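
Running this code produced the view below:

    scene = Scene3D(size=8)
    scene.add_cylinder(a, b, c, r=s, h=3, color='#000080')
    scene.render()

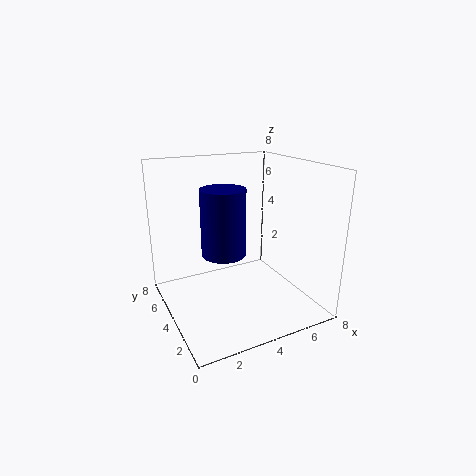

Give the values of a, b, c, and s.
a = 2
b = 1.5
c = 4.5
s = 1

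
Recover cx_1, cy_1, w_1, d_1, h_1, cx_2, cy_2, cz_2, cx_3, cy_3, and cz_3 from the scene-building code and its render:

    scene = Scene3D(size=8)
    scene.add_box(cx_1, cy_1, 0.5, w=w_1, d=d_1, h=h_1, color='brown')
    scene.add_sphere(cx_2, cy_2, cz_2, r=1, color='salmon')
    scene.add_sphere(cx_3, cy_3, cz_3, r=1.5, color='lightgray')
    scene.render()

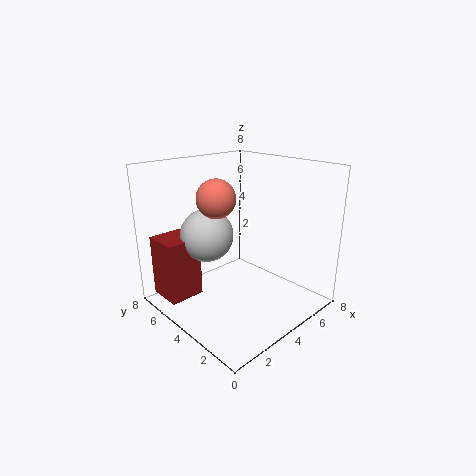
cx_1 = 0.5
cy_1 = 5.5
w_1 = 2
d_1 = 2
h_1 = 3.5
cx_2 = 2.5
cy_2 = 4
cz_2 = 6.5
cx_3 = 3
cy_3 = 5.5
cz_3 = 4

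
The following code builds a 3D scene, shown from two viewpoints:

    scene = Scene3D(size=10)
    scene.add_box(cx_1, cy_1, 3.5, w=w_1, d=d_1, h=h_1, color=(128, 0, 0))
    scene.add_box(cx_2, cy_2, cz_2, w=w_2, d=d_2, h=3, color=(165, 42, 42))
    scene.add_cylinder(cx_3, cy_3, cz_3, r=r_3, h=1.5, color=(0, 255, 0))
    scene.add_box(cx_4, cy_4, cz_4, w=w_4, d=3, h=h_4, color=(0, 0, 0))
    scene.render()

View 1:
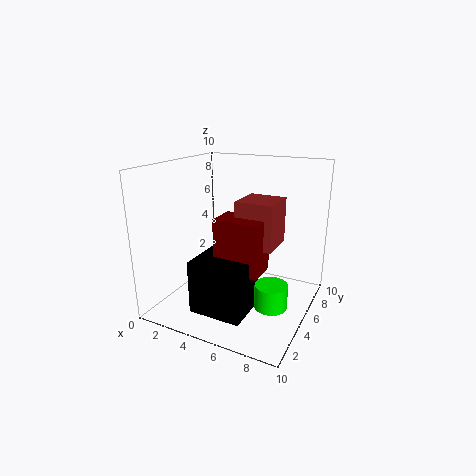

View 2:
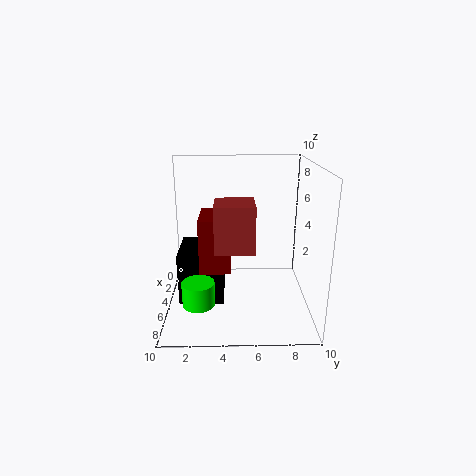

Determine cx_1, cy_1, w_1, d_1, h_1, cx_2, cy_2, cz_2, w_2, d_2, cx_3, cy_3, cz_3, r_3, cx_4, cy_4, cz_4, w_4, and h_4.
cx_1 = 4.5, cy_1 = 2.5, w_1 = 3, d_1 = 2, h_1 = 3.5, cx_2 = 5.5, cy_2 = 3.5, cz_2 = 5, w_2 = 2.5, d_2 = 2.5, cx_3 = 8.5, cy_3 = 2.5, cz_3 = 2, r_3 = 1, cx_4 = 3.5, cy_4 = 1, cz_4 = 1, w_4 = 3.5, h_4 = 3.5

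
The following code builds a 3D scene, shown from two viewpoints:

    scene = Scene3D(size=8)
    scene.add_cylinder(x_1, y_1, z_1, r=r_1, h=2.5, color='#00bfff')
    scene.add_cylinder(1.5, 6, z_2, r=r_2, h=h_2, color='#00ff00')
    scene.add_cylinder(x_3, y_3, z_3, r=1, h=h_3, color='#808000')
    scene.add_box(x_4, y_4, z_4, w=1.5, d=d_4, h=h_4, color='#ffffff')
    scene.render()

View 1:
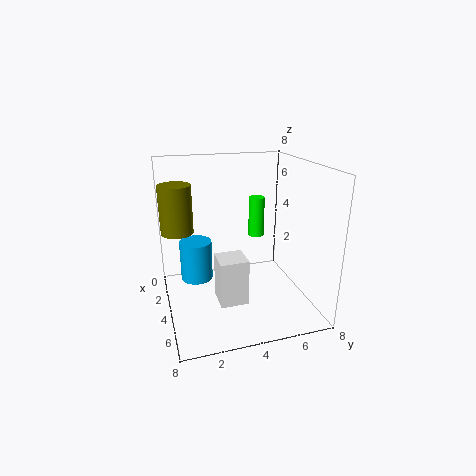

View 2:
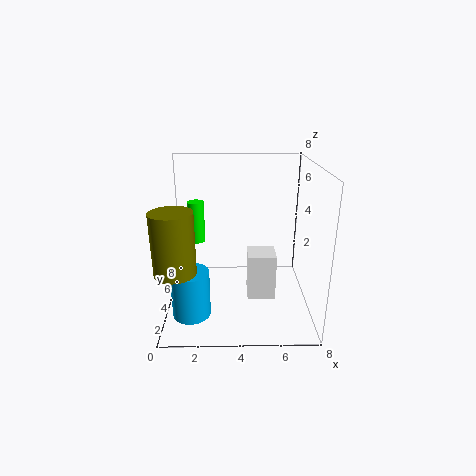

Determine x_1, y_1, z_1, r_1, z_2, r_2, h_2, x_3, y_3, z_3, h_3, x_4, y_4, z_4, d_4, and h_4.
x_1 = 1.5, y_1 = 2, z_1 = 0.5, r_1 = 1, z_2 = 3, r_2 = 0.5, h_2 = 2.5, x_3 = 1, y_3 = 1, z_3 = 3.5, h_3 = 3, x_4 = 4.5, y_4 = 2.5, z_4 = 1, d_4 = 1.5, h_4 = 2.5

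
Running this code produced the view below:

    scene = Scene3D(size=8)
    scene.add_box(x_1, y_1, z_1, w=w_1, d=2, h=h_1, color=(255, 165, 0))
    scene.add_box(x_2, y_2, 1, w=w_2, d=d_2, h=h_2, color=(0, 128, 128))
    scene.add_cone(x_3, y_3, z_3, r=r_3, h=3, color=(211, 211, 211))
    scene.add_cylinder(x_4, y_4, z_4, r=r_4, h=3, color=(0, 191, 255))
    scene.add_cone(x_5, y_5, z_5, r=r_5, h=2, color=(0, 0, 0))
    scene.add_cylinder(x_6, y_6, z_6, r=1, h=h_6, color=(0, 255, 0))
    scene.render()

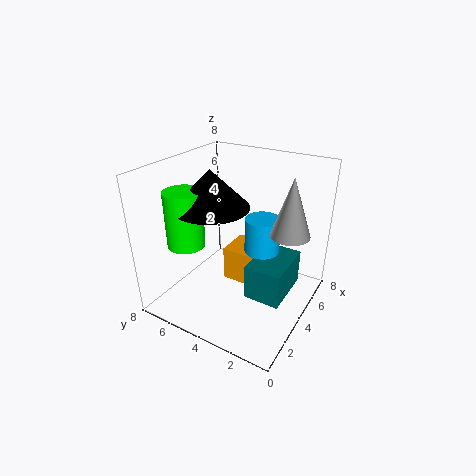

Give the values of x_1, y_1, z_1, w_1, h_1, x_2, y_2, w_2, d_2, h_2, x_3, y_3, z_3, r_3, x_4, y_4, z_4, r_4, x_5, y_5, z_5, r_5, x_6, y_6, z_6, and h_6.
x_1 = 4
y_1 = 3
z_1 = 1
w_1 = 2
h_1 = 2
x_2 = 3
y_2 = 1
w_2 = 3
d_2 = 2
h_2 = 2
x_3 = 4
y_3 = 1
z_3 = 5
r_3 = 1
x_4 = 5
y_4 = 3
z_4 = 2
r_4 = 1
x_5 = 3
y_5 = 5
z_5 = 6
r_5 = 2
x_6 = 2
y_6 = 6
z_6 = 4
h_6 = 3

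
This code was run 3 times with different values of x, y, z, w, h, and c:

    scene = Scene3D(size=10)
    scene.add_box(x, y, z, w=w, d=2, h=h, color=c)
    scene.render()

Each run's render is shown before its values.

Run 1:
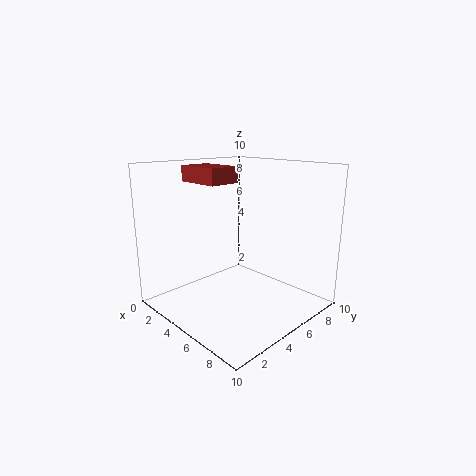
x = 3, y = 2, z = 9, w = 3, h = 1, c = 'brown'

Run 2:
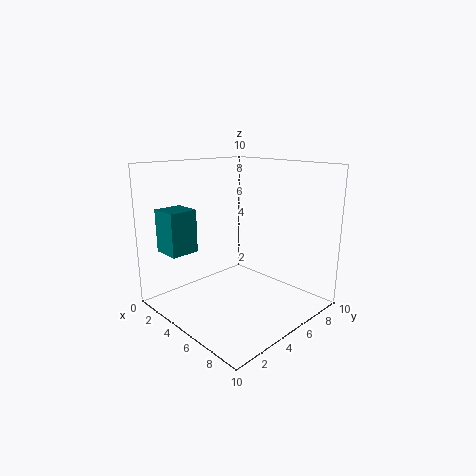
x = 1, y = 1, z = 4, w = 2, h = 3, c = 'teal'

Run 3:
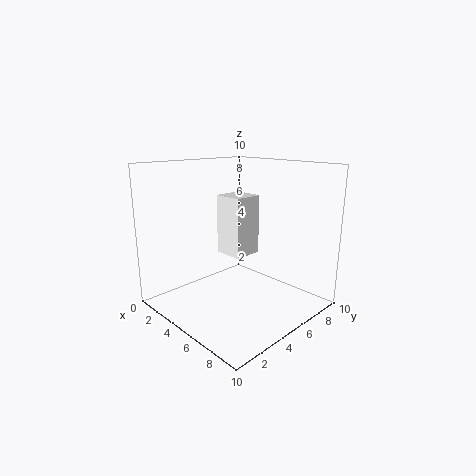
x = 4, y = 4, z = 4, w = 2, h = 4, c = 'white'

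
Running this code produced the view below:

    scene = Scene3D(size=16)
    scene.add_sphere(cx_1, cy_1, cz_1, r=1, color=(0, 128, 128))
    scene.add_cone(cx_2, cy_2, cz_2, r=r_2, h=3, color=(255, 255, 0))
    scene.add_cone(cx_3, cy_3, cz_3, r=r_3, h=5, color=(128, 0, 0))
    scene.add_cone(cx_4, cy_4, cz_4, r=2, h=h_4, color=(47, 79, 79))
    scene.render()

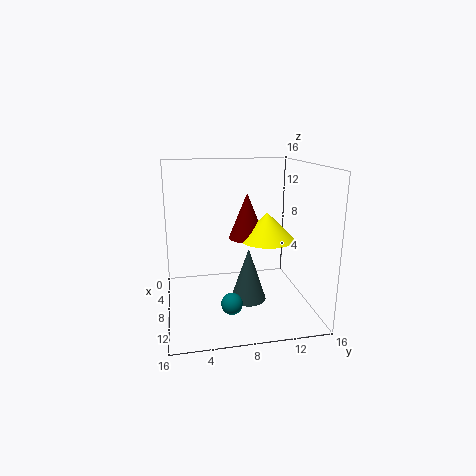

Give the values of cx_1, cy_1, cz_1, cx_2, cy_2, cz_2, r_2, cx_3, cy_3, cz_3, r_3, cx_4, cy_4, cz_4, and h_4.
cx_1 = 15; cy_1 = 6; cz_1 = 4; cx_2 = 9; cy_2 = 11; cz_2 = 8; r_2 = 3; cx_3 = 8; cy_3 = 9; cz_3 = 8; r_3 = 2; cx_4 = 9; cy_4 = 9; cz_4 = 1; h_4 = 6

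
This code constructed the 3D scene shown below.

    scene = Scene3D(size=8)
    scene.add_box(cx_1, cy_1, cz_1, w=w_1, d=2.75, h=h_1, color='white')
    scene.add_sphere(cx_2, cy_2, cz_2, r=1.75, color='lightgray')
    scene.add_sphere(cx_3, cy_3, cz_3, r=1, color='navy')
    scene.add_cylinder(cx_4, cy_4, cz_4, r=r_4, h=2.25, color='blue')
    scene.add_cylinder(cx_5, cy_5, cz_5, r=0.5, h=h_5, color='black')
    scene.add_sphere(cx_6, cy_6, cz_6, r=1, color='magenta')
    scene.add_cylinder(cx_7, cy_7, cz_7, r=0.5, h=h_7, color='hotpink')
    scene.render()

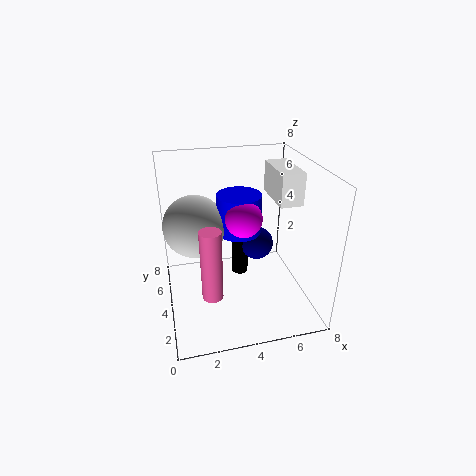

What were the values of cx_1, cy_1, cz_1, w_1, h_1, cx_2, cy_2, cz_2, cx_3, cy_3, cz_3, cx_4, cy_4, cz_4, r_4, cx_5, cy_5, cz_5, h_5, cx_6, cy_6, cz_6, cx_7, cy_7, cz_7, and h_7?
cx_1 = 6, cy_1 = 3, cz_1 = 6, w_1 = 1.25, h_1 = 1.75, cx_2 = 1.75, cy_2 = 5, cz_2 = 4.5, cx_3 = 5.5, cy_3 = 5.25, cz_3 = 2.75, cx_4 = 4.25, cy_4 = 4.75, cz_4 = 4, r_4 = 1.25, cx_5 = 4.5, cy_5 = 5.5, cz_5 = 0.75, h_5 = 3.5, cx_6 = 4.25, cy_6 = 3.75, cz_6 = 5.25, cx_7 = 2, cy_7 = 1, cz_7 = 2.75, h_7 = 3.5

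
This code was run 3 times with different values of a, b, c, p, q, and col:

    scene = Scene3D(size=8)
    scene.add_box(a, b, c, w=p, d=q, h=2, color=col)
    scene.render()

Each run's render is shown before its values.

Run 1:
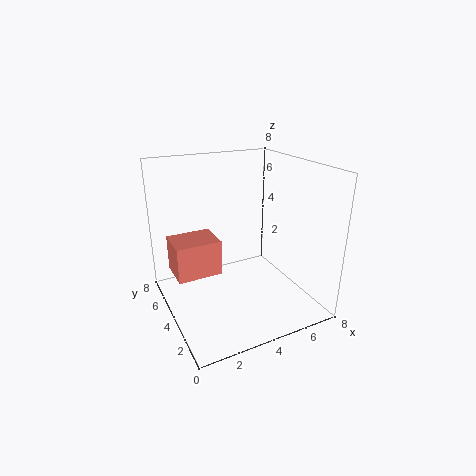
a = 0.5, b = 4, c = 2, p = 2.5, q = 2, col = 'salmon'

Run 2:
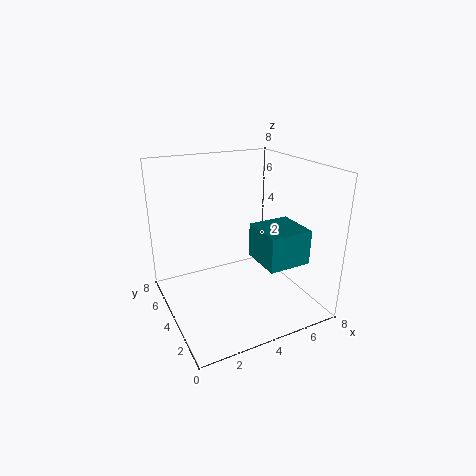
a = 5, b = 2, c = 2.5, p = 2.5, q = 2.5, col = 'teal'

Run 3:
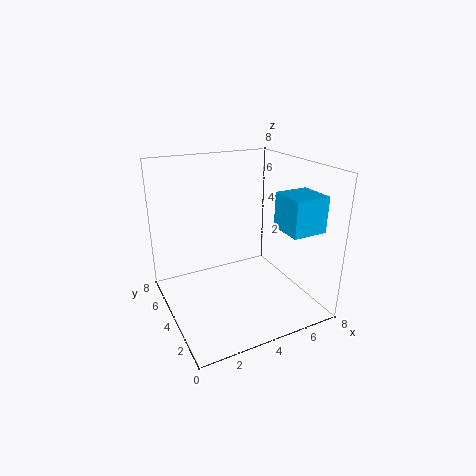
a = 6, b = 1.5, c = 4.5, p = 2, q = 2, col = 'deepskyblue'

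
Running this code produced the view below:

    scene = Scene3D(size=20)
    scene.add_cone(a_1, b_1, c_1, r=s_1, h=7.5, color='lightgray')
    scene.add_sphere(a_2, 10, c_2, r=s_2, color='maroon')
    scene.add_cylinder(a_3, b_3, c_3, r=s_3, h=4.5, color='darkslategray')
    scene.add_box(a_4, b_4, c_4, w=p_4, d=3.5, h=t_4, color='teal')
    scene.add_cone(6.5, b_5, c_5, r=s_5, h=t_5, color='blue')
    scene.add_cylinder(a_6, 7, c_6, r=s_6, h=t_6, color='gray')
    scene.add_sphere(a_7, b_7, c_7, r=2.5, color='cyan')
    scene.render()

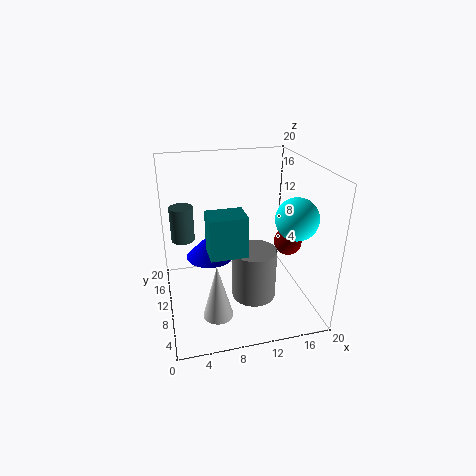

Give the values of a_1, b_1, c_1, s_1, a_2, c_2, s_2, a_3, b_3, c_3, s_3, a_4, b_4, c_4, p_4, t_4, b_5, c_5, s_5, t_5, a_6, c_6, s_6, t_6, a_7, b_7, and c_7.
a_1 = 6
b_1 = 5
c_1 = 1.5
s_1 = 2
a_2 = 17.5
c_2 = 8.5
s_2 = 2
a_3 = 2.5
b_3 = 9.5
c_3 = 11
s_3 = 1.5
a_4 = 5
b_4 = 3
c_4 = 11
p_4 = 4.5
t_4 = 5
b_5 = 13
c_5 = 6
s_5 = 3.5
t_5 = 3.5
a_6 = 11.5
c_6 = 2.5
s_6 = 3
t_6 = 7
a_7 = 15
b_7 = 2.5
c_7 = 15.5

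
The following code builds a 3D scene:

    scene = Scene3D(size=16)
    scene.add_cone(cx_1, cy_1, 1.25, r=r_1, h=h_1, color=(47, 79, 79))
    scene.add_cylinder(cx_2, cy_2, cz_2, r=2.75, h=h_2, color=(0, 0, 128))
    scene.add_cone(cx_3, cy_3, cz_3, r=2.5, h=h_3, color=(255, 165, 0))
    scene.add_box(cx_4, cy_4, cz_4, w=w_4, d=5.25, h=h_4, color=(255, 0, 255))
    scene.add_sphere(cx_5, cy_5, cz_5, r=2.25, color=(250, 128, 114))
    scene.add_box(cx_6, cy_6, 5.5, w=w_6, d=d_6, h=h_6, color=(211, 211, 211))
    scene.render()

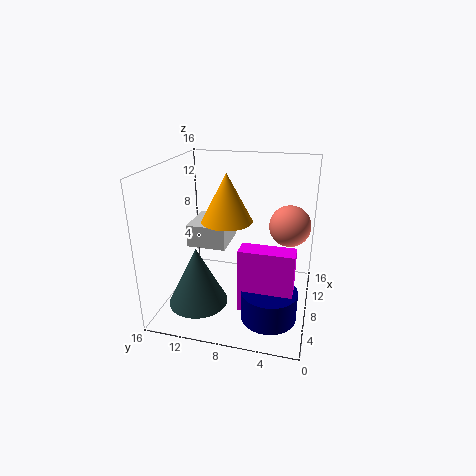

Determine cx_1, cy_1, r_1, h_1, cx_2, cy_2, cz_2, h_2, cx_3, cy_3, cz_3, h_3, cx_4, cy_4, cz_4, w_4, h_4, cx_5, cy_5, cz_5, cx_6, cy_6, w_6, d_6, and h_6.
cx_1 = 4.75
cy_1 = 11.75
r_1 = 3.25
h_1 = 6.5
cx_2 = 2.75
cy_2 = 3.5
cz_2 = 2.25
h_2 = 3
cx_3 = 4.75
cy_3 = 8.25
cz_3 = 11.25
h_3 = 4.75
cx_4 = 2
cy_4 = 1.25
cz_4 = 3
w_4 = 2
h_4 = 6.5
cx_5 = 9.25
cy_5 = 2.5
cz_5 = 9.5
cx_6 = 9.25
cy_6 = 10
w_6 = 5.25
d_6 = 4.75
h_6 = 2.75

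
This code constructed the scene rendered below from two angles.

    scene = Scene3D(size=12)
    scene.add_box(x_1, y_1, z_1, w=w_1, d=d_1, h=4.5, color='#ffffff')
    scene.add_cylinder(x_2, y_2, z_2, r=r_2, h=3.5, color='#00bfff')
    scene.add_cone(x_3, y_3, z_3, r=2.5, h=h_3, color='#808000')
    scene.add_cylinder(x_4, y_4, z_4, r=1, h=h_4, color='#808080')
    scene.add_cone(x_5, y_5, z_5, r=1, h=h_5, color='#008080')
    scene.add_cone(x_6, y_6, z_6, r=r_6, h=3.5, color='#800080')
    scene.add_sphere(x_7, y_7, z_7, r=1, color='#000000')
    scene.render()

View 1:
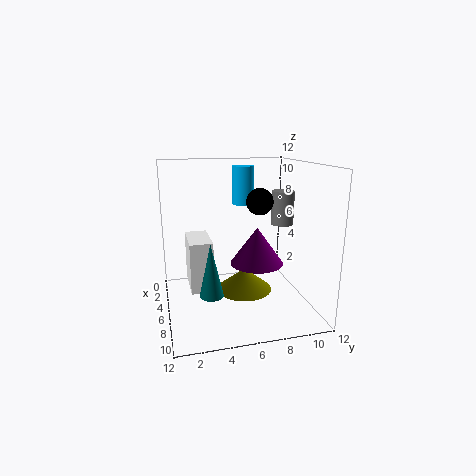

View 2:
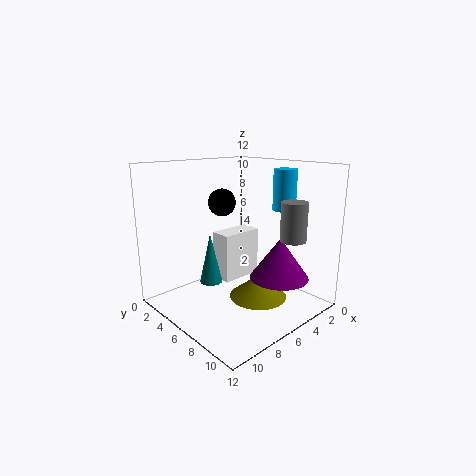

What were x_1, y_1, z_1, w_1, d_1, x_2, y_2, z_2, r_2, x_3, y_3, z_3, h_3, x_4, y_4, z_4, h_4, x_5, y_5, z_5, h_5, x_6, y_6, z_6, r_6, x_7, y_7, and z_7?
x_1 = 1.5
y_1 = 2
z_1 = 1
w_1 = 4
d_1 = 2
x_2 = 2
y_2 = 7.5
z_2 = 8
r_2 = 1
x_3 = 4.5
y_3 = 7
z_3 = 0.5
h_3 = 2
x_4 = 4.5
y_4 = 10.5
z_4 = 6.5
h_4 = 3
x_5 = 7
y_5 = 3.5
z_5 = 1.5
h_5 = 4.5
x_6 = 3.5
y_6 = 8.5
z_6 = 2.5
r_6 = 2.5
x_7 = 8.5
y_7 = 7
z_7 = 9.5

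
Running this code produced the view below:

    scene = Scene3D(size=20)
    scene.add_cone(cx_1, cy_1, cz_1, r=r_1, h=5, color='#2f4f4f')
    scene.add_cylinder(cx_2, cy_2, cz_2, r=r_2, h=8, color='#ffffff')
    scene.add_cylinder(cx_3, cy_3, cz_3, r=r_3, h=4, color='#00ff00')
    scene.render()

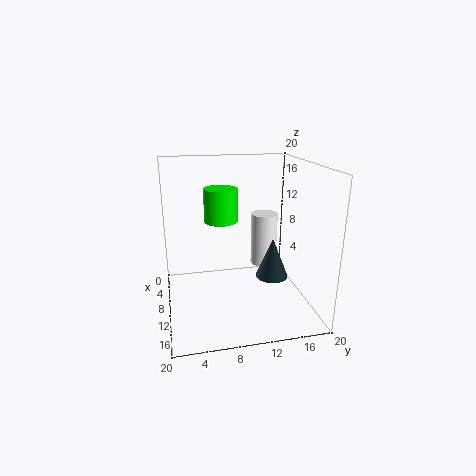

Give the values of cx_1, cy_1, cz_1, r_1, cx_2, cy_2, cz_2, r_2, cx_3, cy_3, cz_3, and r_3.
cx_1 = 16
cy_1 = 13
cz_1 = 7
r_1 = 2
cx_2 = 6
cy_2 = 15
cz_2 = 4
r_2 = 2
cx_3 = 14
cy_3 = 7
cz_3 = 14
r_3 = 2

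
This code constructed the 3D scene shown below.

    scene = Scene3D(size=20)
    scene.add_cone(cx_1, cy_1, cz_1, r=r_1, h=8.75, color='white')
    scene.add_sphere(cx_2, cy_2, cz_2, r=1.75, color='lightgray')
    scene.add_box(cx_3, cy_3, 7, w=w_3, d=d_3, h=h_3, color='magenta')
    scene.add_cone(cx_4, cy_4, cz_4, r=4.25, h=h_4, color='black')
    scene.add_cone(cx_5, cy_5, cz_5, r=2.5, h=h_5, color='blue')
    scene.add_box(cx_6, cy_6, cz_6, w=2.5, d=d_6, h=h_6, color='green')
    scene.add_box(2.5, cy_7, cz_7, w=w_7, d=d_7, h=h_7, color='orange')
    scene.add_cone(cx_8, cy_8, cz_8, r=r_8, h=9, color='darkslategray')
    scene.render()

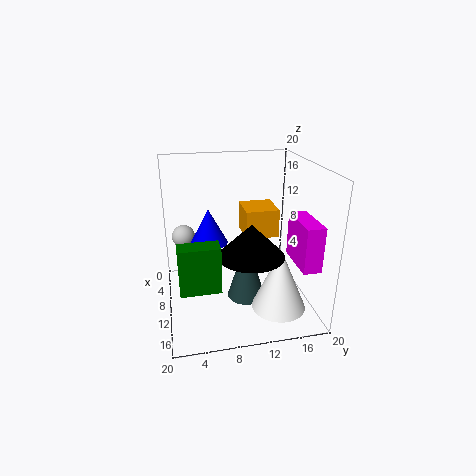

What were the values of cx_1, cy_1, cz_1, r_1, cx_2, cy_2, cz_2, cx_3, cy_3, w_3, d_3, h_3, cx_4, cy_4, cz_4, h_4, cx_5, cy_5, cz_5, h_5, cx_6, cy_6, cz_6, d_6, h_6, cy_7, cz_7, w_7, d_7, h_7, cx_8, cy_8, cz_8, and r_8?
cx_1 = 14; cy_1 = 15; cz_1 = 0.75; r_1 = 3.75; cx_2 = 4; cy_2 = 2.75; cz_2 = 8.25; cx_3 = 10; cy_3 = 17.25; w_3 = 6.5; d_3 = 2.5; h_3 = 6.25; cx_4 = 14.5; cy_4 = 10.75; cz_4 = 9.5; h_4 = 4.25; cx_5 = 10; cy_5 = 6; cz_5 = 9.75; h_5 = 4.75; cx_6 = 13.25; cy_6 = 1.5; cz_6 = 5.25; d_6 = 5.25; h_6 = 6.25; cy_7 = 11.75; cz_7 = 8.5; w_7 = 5.25; d_7 = 5; h_7 = 4.25; cx_8 = 10; cy_8 = 11.25; cz_8 = 0.5; r_8 = 2.75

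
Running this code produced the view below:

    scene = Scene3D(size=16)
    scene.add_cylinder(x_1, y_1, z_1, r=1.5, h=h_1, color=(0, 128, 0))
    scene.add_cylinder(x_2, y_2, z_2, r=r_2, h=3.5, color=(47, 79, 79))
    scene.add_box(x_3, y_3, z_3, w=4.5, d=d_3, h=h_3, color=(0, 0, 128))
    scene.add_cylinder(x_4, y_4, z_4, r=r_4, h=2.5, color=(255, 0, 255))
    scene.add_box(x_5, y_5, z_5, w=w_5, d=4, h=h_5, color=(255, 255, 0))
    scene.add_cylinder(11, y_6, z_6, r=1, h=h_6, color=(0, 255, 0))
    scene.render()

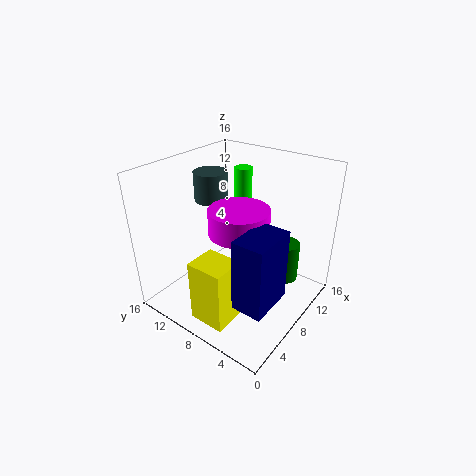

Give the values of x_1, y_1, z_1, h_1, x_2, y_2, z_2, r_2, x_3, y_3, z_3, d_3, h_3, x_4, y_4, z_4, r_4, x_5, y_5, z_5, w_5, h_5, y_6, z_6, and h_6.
x_1 = 11; y_1 = 3.5; z_1 = 3; h_1 = 4.5; x_2 = 10; y_2 = 13.5; z_2 = 10.5; r_2 = 2; x_3 = 1; y_3 = 0.5; z_3 = 5.5; d_3 = 3; h_3 = 7; x_4 = 5.5; y_4 = 6; z_4 = 10.5; r_4 = 3; x_5 = 1.5; y_5 = 5.5; z_5 = 0.5; w_5 = 3.5; h_5 = 7; y_6 = 9.5; z_6 = 7.5; h_6 = 7.5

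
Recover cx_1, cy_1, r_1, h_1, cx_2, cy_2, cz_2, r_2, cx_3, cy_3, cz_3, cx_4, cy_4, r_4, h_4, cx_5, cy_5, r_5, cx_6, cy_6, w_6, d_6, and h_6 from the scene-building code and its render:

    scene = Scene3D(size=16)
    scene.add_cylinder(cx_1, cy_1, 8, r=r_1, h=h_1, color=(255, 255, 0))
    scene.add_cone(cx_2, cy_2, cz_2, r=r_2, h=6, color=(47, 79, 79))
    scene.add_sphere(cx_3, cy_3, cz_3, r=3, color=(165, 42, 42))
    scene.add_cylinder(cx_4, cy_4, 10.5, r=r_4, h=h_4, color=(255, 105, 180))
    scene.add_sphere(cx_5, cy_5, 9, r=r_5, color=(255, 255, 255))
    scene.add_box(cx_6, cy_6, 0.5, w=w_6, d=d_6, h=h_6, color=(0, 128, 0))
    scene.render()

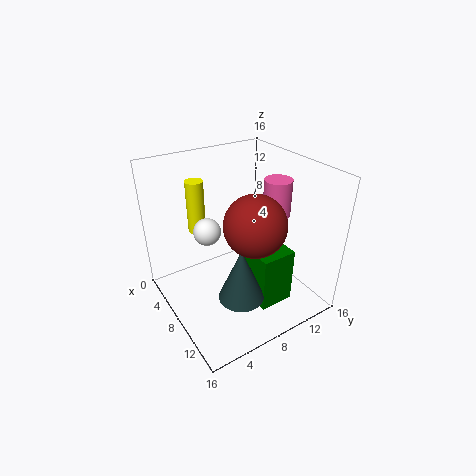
cx_1 = 4, cy_1 = 5, r_1 = 1, h_1 = 6, cx_2 = 11, cy_2 = 6.5, cz_2 = 2.5, r_2 = 2.5, cx_3 = 12.5, cy_3 = 7, cz_3 = 12, cx_4 = 9.5, cy_4 = 12, r_4 = 1.5, h_4 = 4, cx_5 = 6.5, cy_5 = 5, r_5 = 1.5, cx_6 = 8.5, cy_6 = 8.5, w_6 = 4, d_6 = 4, h_6 = 6.5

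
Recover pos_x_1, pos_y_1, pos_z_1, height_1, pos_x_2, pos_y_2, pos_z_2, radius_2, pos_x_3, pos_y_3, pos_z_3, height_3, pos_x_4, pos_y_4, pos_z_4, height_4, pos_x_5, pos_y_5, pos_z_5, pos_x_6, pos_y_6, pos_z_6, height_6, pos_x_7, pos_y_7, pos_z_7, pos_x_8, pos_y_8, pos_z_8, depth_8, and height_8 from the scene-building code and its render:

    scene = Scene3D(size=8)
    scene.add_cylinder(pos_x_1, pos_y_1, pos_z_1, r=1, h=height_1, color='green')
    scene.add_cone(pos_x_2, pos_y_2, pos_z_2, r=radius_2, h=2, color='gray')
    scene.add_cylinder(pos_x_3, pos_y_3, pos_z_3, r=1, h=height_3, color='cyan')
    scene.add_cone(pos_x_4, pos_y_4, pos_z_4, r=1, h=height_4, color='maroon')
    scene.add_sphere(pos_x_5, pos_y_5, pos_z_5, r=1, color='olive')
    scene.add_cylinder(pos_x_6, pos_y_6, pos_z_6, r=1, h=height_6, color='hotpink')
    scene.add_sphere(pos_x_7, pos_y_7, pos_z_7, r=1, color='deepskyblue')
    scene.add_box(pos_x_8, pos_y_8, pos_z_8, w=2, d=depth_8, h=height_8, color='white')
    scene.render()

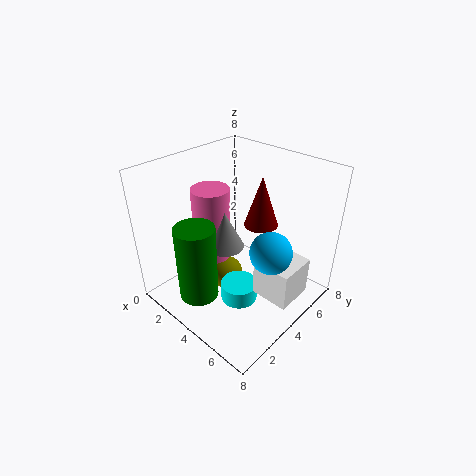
pos_x_1 = 4; pos_y_1 = 1; pos_z_1 = 2; height_1 = 4; pos_x_2 = 4; pos_y_2 = 3; pos_z_2 = 4; radius_2 = 1; pos_x_3 = 5; pos_y_3 = 3; pos_z_3 = 1; height_3 = 1; pos_x_4 = 4; pos_y_4 = 6; pos_z_4 = 4; height_4 = 3; pos_x_5 = 3; pos_y_5 = 4; pos_z_5 = 1; pos_x_6 = 3; pos_y_6 = 3; pos_z_6 = 3; height_6 = 4; pos_x_7 = 7; pos_y_7 = 3; pos_z_7 = 5; pos_x_8 = 6; pos_y_8 = 3; pos_z_8 = 2; depth_8 = 2; height_8 = 2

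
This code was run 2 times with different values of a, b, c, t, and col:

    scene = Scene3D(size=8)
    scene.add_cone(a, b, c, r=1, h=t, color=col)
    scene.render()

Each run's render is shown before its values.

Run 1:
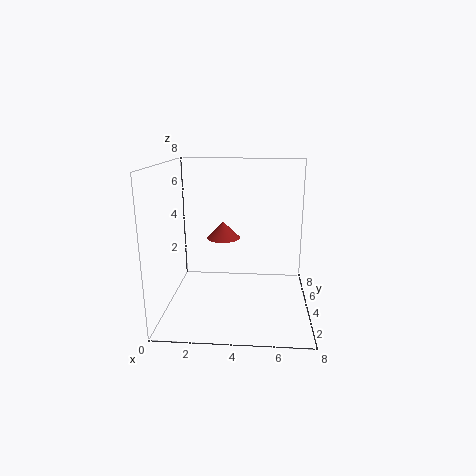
a = 3; b = 5.5; c = 3.5; t = 1; col = 'brown'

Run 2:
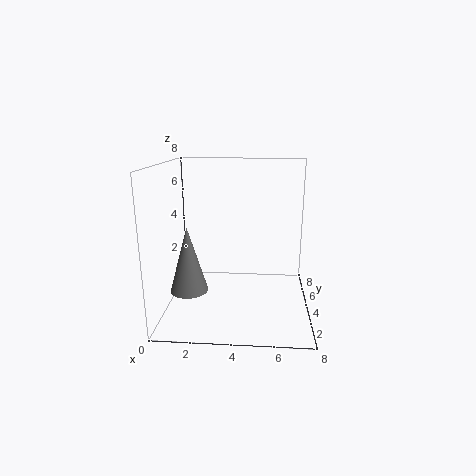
a = 1.5; b = 2.5; c = 1.5; t = 3.5; col = 'gray'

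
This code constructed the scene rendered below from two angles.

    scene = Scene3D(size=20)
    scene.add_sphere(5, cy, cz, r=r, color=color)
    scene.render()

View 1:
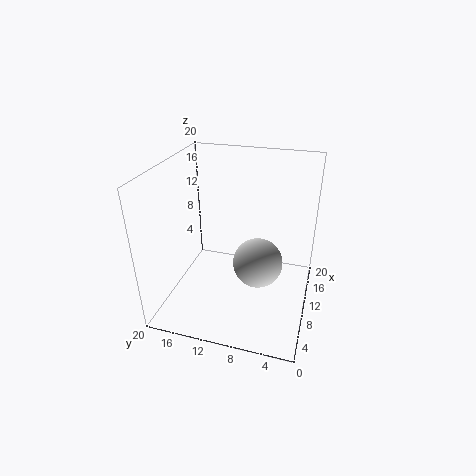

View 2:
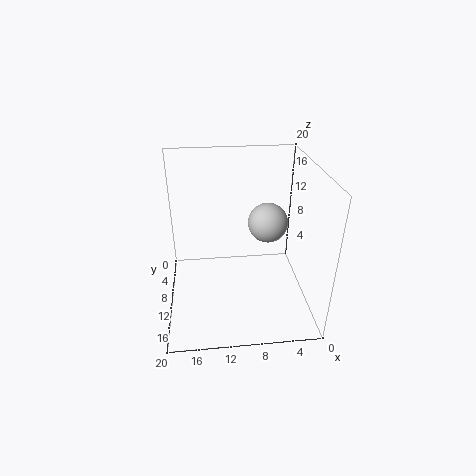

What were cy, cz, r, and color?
cy = 6
cz = 10
r = 3
color = 'lightgray'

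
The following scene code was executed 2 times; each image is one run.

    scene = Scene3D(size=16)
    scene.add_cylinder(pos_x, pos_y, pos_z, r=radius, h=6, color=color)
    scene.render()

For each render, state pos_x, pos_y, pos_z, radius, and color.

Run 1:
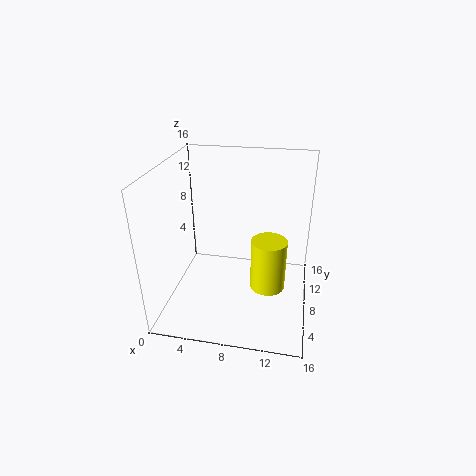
pos_x = 11.5
pos_y = 8
pos_z = 2
radius = 2
color = 'yellow'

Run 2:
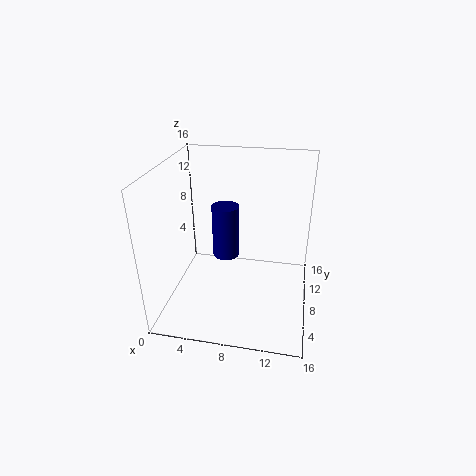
pos_x = 6.5
pos_y = 8.5
pos_z = 5.5
radius = 1.5
color = 'navy'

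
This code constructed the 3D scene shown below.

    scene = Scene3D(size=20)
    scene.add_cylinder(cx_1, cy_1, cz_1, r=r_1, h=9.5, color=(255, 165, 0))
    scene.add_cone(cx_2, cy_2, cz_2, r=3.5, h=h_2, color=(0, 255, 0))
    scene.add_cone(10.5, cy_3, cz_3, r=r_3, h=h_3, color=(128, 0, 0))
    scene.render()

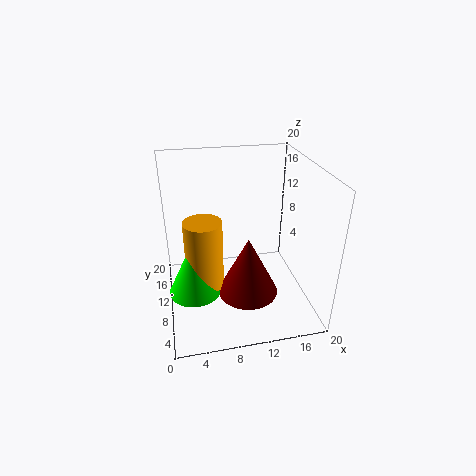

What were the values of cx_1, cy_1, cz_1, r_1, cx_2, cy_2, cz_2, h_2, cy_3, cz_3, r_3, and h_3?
cx_1 = 5; cy_1 = 8; cz_1 = 4.5; r_1 = 2.5; cx_2 = 3.5; cy_2 = 7.5; cz_2 = 4; h_2 = 7.5; cy_3 = 6; cz_3 = 4; r_3 = 4; h_3 = 8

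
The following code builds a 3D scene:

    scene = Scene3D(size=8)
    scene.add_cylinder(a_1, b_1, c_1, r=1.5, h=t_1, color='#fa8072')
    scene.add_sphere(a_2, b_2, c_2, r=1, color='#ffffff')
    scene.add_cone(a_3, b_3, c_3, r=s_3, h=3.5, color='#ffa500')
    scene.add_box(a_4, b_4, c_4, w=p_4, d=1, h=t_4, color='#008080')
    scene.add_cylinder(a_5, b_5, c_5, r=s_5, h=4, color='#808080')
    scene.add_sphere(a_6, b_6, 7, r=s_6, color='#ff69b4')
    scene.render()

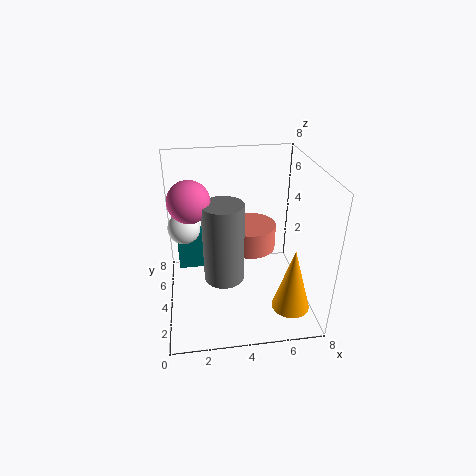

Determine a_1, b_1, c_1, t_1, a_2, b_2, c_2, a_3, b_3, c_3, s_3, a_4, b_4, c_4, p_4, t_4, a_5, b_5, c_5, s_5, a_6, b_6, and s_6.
a_1 = 5
b_1 = 5.5
c_1 = 2.5
t_1 = 1.5
a_2 = 1
b_2 = 6.5
c_2 = 3.5
a_3 = 6.5
b_3 = 1.5
c_3 = 1
s_3 = 1
a_4 = 0.5
b_4 = 6.5
c_4 = 0.5
p_4 = 2
t_4 = 2.5
a_5 = 3
b_5 = 2
c_5 = 3
s_5 = 1
a_6 = 1.5
b_6 = 2.5
s_6 = 1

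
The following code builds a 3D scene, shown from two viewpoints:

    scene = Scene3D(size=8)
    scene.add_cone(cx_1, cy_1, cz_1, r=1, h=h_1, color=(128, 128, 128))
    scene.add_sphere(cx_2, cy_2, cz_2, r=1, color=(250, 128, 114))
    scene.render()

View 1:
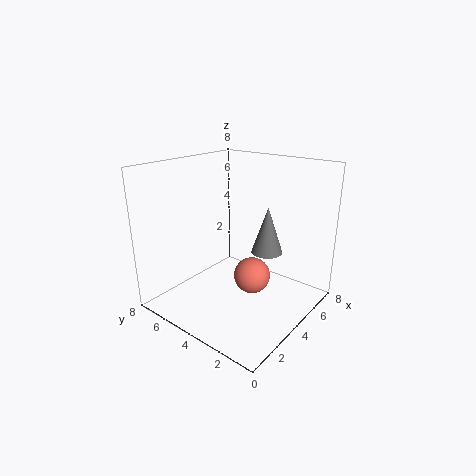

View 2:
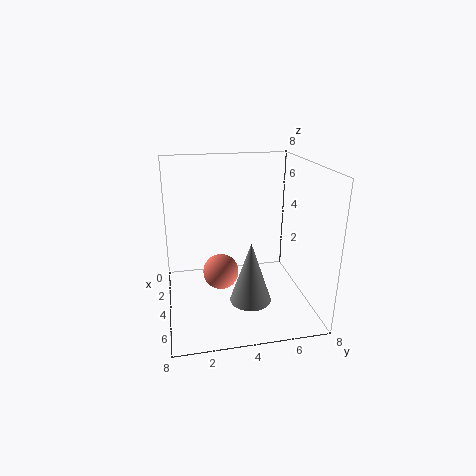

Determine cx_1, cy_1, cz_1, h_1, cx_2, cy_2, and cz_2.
cx_1 = 7, cy_1 = 4, cz_1 = 2, h_1 = 3, cx_2 = 4, cy_2 = 3, cz_2 = 2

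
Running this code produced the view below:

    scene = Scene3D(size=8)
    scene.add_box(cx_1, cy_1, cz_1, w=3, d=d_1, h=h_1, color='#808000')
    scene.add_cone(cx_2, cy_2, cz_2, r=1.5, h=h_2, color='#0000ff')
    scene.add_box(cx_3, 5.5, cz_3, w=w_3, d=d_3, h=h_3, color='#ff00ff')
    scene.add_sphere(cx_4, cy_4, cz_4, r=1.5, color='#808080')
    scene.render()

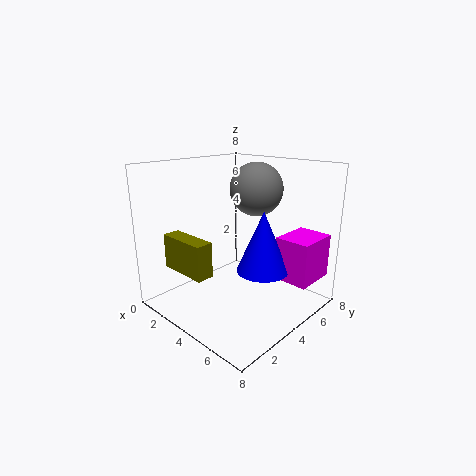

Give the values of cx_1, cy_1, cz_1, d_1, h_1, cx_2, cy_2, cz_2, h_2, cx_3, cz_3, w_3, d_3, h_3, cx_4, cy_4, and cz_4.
cx_1 = 0.5, cy_1 = 1.5, cz_1 = 2, d_1 = 1, h_1 = 2, cx_2 = 5, cy_2 = 5, cz_2 = 2, h_2 = 3.5, cx_3 = 5.5, cz_3 = 1.5, w_3 = 2, d_3 = 2.5, h_3 = 2.5, cx_4 = 4, cy_4 = 5.5, cz_4 = 6.5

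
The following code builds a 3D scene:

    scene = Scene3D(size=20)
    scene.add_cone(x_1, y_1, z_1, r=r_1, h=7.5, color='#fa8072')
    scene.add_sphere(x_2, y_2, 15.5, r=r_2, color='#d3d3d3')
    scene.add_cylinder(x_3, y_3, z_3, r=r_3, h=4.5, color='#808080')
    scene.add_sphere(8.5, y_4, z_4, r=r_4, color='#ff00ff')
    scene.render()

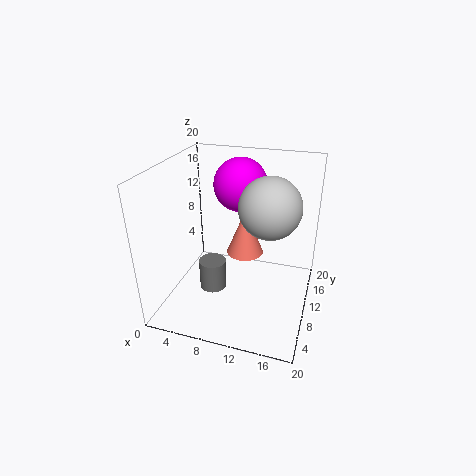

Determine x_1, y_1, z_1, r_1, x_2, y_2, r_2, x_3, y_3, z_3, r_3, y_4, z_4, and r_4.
x_1 = 9
y_1 = 17
z_1 = 3.5
r_1 = 3
x_2 = 14.5
y_2 = 9
r_2 = 4
x_3 = 6
y_3 = 10
z_3 = 1
r_3 = 2
y_4 = 16
z_4 = 15.5
r_4 = 4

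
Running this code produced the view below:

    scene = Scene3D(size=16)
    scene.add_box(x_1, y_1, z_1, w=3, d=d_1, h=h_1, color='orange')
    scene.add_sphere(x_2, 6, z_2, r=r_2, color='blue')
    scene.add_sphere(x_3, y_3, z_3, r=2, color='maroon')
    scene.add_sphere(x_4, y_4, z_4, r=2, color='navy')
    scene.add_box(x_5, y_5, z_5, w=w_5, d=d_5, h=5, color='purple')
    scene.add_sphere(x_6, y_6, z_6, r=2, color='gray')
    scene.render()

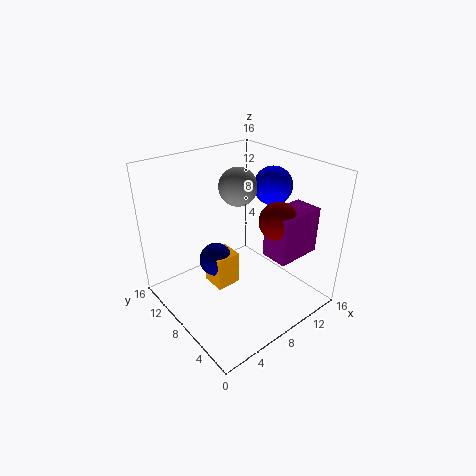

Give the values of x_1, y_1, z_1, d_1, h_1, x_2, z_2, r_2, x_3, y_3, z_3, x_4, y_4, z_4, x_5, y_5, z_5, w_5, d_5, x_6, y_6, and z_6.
x_1 = 6
y_1 = 9
z_1 = 1
d_1 = 3
h_1 = 4
x_2 = 11
z_2 = 14
r_2 = 2
x_3 = 10
y_3 = 4
z_3 = 11
x_4 = 7
y_4 = 11
z_4 = 4
x_5 = 9
y_5 = 2
z_5 = 7
w_5 = 5
d_5 = 3
x_6 = 8
y_6 = 8
z_6 = 14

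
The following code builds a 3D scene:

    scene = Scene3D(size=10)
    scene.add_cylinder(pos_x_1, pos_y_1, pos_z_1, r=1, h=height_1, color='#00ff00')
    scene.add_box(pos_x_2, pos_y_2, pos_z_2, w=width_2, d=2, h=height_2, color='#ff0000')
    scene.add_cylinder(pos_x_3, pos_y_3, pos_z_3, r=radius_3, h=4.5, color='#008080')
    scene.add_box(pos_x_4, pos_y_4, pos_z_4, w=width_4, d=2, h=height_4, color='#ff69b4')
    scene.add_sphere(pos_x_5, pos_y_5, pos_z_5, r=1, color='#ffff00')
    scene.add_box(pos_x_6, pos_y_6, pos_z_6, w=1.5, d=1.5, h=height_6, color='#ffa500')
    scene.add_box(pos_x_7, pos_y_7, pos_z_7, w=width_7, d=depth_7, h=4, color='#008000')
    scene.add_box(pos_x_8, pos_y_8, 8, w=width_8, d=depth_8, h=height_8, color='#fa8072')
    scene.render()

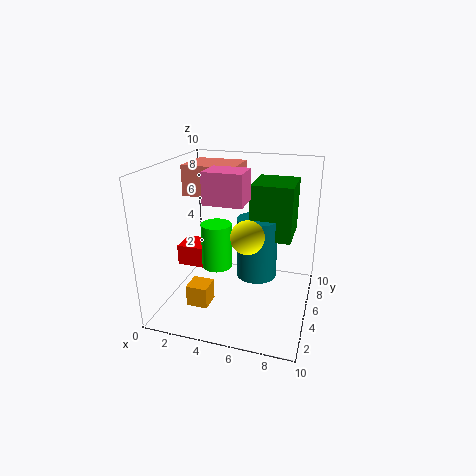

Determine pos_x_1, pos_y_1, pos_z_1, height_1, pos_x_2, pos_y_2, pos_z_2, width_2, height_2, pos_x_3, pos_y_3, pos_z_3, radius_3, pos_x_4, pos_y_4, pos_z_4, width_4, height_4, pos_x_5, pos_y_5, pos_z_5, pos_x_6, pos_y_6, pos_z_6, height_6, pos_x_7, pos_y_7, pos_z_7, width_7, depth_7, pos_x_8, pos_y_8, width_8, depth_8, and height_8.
pos_x_1 = 4
pos_y_1 = 3.5
pos_z_1 = 3.5
height_1 = 3
pos_x_2 = 0.5
pos_y_2 = 4.5
pos_z_2 = 2.5
width_2 = 3
height_2 = 1.5
pos_x_3 = 6
pos_y_3 = 6.5
pos_z_3 = 1.5
radius_3 = 1.5
pos_x_4 = 3.5
pos_y_4 = 2.5
pos_z_4 = 8
width_4 = 2.5
height_4 = 2
pos_x_5 = 6.5
pos_y_5 = 2
pos_z_5 = 6.5
pos_x_6 = 2
pos_y_6 = 2.5
pos_z_6 = 0.5
height_6 = 1.5
pos_x_7 = 5.5
pos_y_7 = 6
pos_z_7 = 4.5
width_7 = 3
depth_7 = 3.5
pos_x_8 = 1.5
pos_y_8 = 4
width_8 = 3.5
depth_8 = 3
height_8 = 2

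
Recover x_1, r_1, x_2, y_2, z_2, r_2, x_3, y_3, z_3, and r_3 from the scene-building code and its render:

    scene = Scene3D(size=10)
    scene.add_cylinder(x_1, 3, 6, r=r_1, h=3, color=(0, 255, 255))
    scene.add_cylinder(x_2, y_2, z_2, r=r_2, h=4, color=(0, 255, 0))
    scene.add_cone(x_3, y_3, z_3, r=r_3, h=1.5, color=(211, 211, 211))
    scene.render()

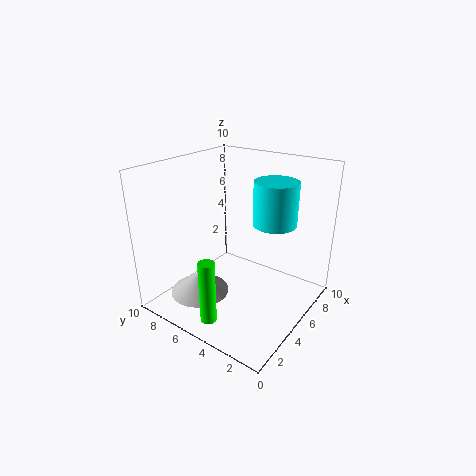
x_1 = 6.5; r_1 = 1.5; x_2 = 0.5; y_2 = 4; z_2 = 1.5; r_2 = 0.5; x_3 = 2.5; y_3 = 6.5; z_3 = 1.5; r_3 = 2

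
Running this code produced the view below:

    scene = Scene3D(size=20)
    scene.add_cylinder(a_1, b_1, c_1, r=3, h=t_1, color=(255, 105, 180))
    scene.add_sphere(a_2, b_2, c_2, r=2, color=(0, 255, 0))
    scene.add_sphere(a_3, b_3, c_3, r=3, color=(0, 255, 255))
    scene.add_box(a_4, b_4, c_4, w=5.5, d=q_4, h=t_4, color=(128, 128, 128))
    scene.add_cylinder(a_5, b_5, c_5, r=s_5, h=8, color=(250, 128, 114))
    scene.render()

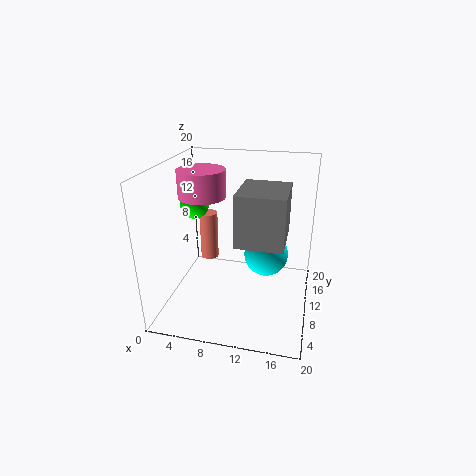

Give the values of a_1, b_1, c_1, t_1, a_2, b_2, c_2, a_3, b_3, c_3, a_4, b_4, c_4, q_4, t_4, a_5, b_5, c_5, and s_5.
a_1 = 6, b_1 = 7.5, c_1 = 16.5, t_1 = 3.5, a_2 = 3.5, b_2 = 11, c_2 = 14, a_3 = 14, b_3 = 10, c_3 = 8, a_4 = 11.5, b_4 = 1.5, c_4 = 13, q_4 = 6.5, t_4 = 6, a_5 = 3, b_5 = 18, c_5 = 2, s_5 = 1.5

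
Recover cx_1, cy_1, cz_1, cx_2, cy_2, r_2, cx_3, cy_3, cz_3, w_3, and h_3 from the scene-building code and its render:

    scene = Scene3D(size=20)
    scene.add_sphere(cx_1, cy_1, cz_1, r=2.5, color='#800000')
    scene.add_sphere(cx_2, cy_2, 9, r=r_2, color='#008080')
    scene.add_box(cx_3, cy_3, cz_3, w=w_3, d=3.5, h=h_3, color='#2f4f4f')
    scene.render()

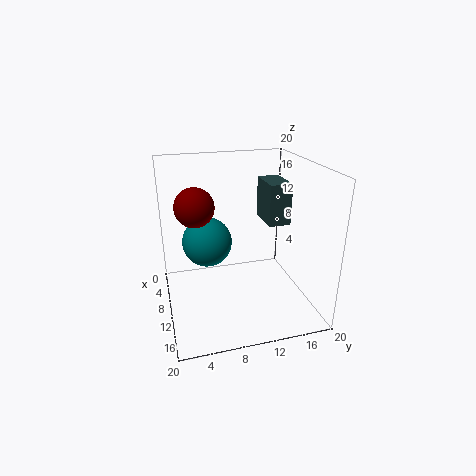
cx_1 = 11.5, cy_1 = 4, cz_1 = 15.5, cx_2 = 8, cy_2 = 6, r_2 = 3.5, cx_3 = 0.5, cy_3 = 16, cz_3 = 9.5, w_3 = 6, h_3 = 6.5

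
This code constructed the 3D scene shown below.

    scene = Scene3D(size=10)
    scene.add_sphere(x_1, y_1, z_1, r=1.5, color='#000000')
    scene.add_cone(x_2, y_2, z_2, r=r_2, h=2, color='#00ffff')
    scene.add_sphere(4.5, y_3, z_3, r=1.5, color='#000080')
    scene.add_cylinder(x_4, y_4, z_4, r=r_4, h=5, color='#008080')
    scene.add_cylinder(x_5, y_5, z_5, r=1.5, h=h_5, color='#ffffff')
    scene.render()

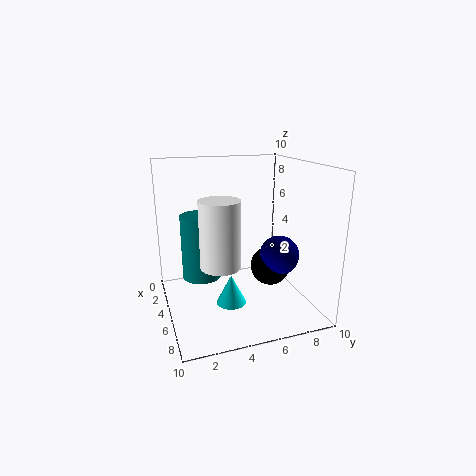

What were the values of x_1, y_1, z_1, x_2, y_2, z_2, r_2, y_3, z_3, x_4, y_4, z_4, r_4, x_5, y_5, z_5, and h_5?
x_1 = 4, y_1 = 8, z_1 = 2, x_2 = 6.5, y_2 = 4, z_2 = 1, r_2 = 1, y_3 = 8.5, z_3 = 3, x_4 = 2, y_4 = 3, z_4 = 1, r_4 = 1.5, x_5 = 4, y_5 = 4, z_5 = 2.5, h_5 = 5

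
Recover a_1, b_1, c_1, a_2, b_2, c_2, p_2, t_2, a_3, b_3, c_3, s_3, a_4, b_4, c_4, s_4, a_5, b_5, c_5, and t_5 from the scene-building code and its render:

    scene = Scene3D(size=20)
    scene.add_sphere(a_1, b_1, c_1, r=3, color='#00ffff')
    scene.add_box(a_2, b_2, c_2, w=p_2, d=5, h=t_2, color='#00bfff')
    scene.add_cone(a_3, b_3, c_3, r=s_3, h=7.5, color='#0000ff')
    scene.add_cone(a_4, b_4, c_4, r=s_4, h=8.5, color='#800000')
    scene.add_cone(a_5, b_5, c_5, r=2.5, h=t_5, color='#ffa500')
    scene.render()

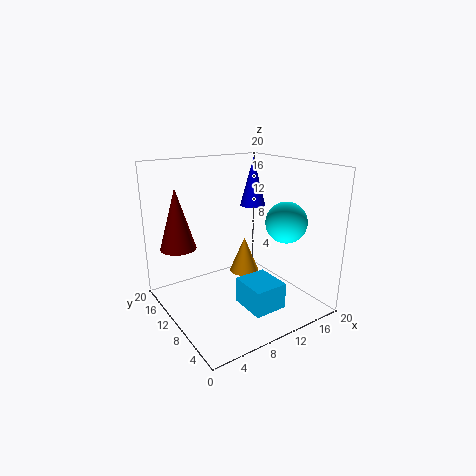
a_1 = 17; b_1 = 8; c_1 = 11.5; a_2 = 8; b_2 = 2.5; c_2 = 2; p_2 = 4.5; t_2 = 3.5; a_3 = 16.5; b_3 = 15.5; c_3 = 12.5; s_3 = 2; a_4 = 3; b_4 = 14.5; c_4 = 8.5; s_4 = 2.5; a_5 = 16; b_5 = 17; c_5 = 0.5; t_5 = 6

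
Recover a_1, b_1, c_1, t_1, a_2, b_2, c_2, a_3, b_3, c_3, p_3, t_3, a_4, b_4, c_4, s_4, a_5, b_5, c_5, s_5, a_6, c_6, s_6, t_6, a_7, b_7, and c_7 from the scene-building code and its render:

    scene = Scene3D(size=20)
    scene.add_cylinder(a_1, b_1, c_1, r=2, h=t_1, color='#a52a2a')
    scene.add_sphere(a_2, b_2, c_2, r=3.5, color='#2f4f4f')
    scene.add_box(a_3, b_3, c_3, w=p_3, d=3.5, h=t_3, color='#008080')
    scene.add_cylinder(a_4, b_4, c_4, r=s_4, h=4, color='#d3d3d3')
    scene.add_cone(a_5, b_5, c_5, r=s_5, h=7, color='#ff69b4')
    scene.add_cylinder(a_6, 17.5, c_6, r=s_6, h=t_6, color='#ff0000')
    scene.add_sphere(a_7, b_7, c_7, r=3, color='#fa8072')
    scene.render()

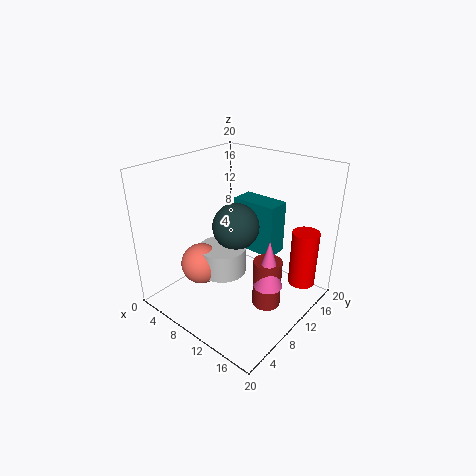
a_1 = 14.5, b_1 = 11, c_1 = 0.5, t_1 = 7, a_2 = 7.5, b_2 = 12.5, c_2 = 10, a_3 = 5.5, b_3 = 14.5, c_3 = 5.5, p_3 = 7, t_3 = 8, a_4 = 7, b_4 = 10, c_4 = 3.5, s_4 = 3.5, a_5 = 15, b_5 = 10.5, c_5 = 4, s_5 = 2, a_6 = 16.5, c_6 = 1.5, s_6 = 2, t_6 = 8.5, a_7 = 5, b_7 = 7.5, c_7 = 5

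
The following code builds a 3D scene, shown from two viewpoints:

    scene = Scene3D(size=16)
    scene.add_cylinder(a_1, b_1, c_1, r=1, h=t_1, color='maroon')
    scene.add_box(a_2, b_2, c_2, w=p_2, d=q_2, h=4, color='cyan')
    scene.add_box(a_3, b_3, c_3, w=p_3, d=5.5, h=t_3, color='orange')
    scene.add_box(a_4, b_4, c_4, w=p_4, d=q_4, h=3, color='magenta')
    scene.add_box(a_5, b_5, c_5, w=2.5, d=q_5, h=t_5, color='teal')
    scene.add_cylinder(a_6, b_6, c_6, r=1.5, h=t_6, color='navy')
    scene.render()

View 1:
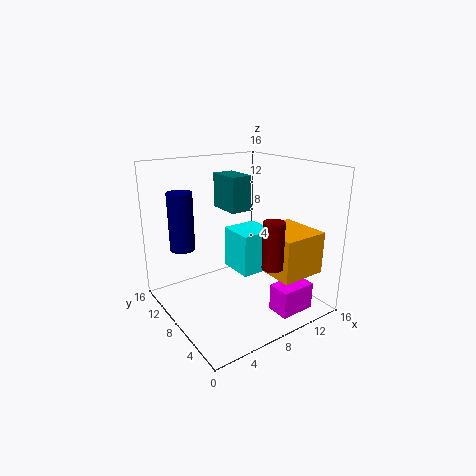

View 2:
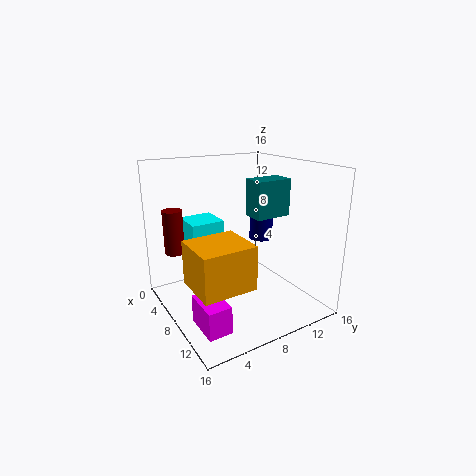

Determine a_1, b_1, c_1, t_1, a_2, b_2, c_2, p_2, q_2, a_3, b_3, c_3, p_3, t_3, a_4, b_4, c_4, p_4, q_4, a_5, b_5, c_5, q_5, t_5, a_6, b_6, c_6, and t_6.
a_1 = 7
b_1 = 1
c_1 = 7.5
t_1 = 4.5
a_2 = 5
b_2 = 2.5
c_2 = 6.5
p_2 = 3.5
q_2 = 3.5
a_3 = 9
b_3 = 1
c_3 = 5
p_3 = 5
t_3 = 4.5
a_4 = 9.5
b_4 = 1.5
c_4 = 0.5
p_4 = 4
q_4 = 2.5
a_5 = 8
b_5 = 9
c_5 = 10.5
q_5 = 4
t_5 = 4
a_6 = 4
b_6 = 14
c_6 = 5.5
t_6 = 7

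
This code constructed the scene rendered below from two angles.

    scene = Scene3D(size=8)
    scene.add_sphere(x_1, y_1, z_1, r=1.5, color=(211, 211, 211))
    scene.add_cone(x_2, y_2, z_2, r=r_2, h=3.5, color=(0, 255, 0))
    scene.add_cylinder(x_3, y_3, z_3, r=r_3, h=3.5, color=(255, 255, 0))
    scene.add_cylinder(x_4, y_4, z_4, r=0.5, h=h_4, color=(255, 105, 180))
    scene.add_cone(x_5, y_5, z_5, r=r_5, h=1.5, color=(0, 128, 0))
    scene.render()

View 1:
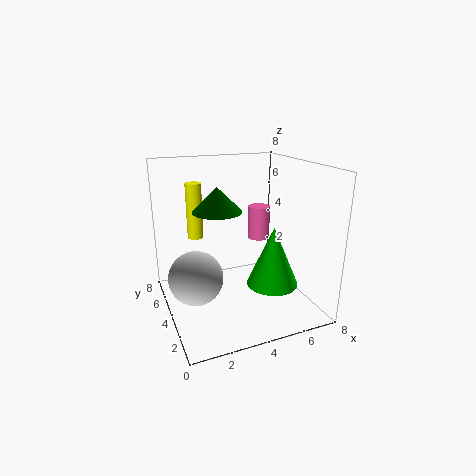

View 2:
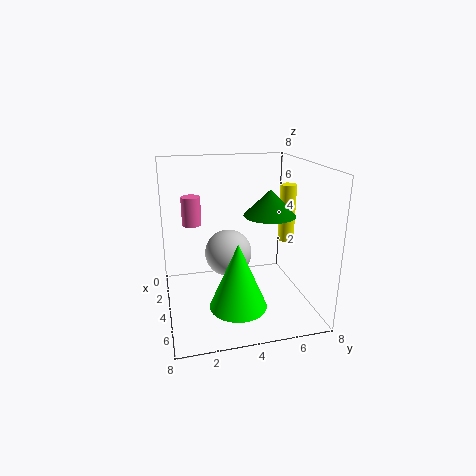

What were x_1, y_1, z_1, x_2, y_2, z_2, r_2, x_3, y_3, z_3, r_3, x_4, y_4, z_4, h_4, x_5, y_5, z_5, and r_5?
x_1 = 1.5
y_1 = 4
z_1 = 2
x_2 = 6
y_2 = 3.5
z_2 = 1
r_2 = 1.5
x_3 = 2.5
y_3 = 7.5
z_3 = 3
r_3 = 0.5
x_4 = 4
y_4 = 1.5
z_4 = 5
h_4 = 1.5
x_5 = 3.5
y_5 = 6
z_5 = 5
r_5 = 1.5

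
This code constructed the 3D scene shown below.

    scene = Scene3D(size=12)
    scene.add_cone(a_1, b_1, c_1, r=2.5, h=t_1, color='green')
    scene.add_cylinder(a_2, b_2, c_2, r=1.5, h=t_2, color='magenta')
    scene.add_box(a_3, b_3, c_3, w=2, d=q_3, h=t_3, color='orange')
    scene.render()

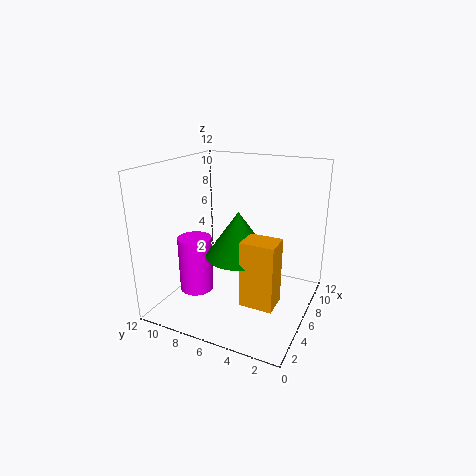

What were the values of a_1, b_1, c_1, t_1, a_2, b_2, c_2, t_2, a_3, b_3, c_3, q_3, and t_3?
a_1 = 4, b_1 = 5, c_1 = 5.5, t_1 = 3.5, a_2 = 5.5, b_2 = 10, c_2 = 0.5, t_2 = 5, a_3 = 2, b_3 = 1.5, c_3 = 2.5, q_3 = 2.5, t_3 = 5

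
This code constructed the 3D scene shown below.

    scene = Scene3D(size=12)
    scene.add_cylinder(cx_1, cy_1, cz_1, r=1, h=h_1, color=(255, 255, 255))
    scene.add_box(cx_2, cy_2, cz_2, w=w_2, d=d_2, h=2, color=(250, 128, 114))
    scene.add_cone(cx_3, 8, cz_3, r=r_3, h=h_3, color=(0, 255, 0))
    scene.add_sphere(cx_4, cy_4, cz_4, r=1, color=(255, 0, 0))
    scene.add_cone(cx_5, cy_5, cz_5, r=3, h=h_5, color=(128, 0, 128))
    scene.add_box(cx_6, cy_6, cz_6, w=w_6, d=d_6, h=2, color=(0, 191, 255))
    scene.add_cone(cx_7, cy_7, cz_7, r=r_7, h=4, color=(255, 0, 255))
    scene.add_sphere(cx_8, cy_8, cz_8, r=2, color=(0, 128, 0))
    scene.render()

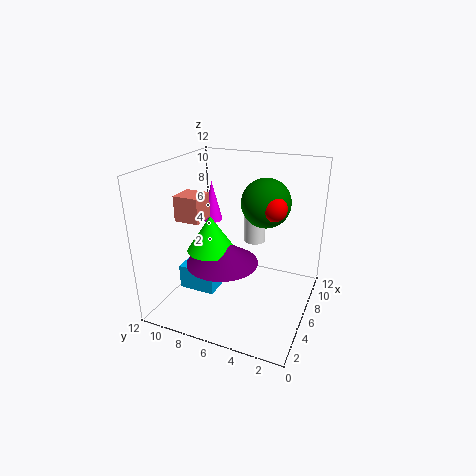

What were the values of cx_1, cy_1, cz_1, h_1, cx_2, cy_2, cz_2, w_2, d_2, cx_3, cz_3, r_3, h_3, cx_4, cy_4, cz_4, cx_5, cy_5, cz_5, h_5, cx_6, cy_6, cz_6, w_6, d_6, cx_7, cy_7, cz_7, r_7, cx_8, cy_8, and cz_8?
cx_1 = 10
cy_1 = 6
cz_1 = 4
h_1 = 4
cx_2 = 3
cy_2 = 8
cz_2 = 8
w_2 = 2
d_2 = 2
cx_3 = 5
cz_3 = 5
r_3 = 2
h_3 = 3
cx_4 = 6
cy_4 = 3
cz_4 = 9
cx_5 = 5
cy_5 = 7
cz_5 = 4
h_5 = 2
cx_6 = 3
cy_6 = 7
cz_6 = 2
w_6 = 2
d_6 = 3
cx_7 = 11
cy_7 = 11
cz_7 = 5
r_7 = 1
cx_8 = 7
cy_8 = 4
cz_8 = 9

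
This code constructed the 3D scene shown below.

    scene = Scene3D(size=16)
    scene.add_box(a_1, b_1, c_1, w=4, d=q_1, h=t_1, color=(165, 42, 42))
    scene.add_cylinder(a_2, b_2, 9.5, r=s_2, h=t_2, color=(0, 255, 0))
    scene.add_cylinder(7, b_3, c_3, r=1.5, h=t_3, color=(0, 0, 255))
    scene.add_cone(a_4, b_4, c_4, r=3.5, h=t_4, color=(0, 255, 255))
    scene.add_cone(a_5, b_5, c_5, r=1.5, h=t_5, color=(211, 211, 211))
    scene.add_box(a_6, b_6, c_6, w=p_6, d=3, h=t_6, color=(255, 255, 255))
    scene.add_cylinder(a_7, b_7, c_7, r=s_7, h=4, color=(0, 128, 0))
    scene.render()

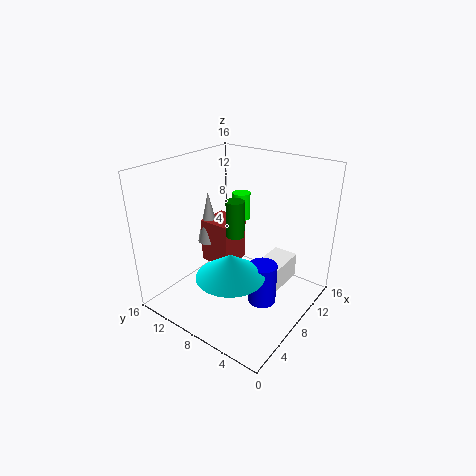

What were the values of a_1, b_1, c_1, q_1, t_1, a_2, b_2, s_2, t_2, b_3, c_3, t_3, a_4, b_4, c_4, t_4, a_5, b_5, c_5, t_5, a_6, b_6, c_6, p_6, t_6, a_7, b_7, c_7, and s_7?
a_1 = 9, b_1 = 10.5, c_1 = 2.5, q_1 = 4, t_1 = 5.5, a_2 = 10, b_2 = 9, s_2 = 1, t_2 = 3, b_3 = 4, c_3 = 2, t_3 = 4.5, a_4 = 4, b_4 = 6, c_4 = 6, t_4 = 2.5, a_5 = 10, b_5 = 14, c_5 = 5, t_5 = 6.5, a_6 = 10, b_6 = 4, c_6 = 1, p_6 = 5, t_6 = 3, a_7 = 7.5, b_7 = 8, c_7 = 8.5, s_7 = 1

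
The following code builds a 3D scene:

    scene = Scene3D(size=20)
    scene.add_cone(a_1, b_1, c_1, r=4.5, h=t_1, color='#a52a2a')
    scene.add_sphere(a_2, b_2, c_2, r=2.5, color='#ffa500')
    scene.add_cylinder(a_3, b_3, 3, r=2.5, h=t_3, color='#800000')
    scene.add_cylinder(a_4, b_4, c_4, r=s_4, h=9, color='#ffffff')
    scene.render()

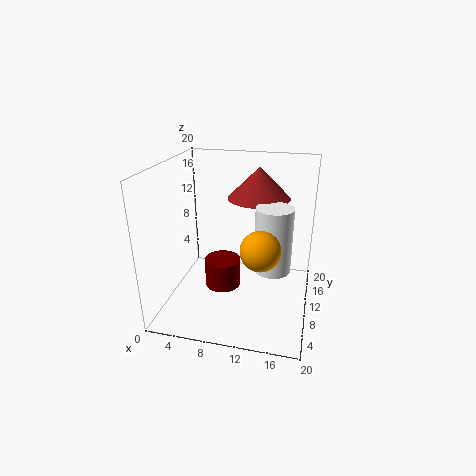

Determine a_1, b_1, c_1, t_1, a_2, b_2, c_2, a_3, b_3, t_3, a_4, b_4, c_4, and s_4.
a_1 = 12; b_1 = 14.5; c_1 = 14.5; t_1 = 4.5; a_2 = 14; b_2 = 5; c_2 = 11; a_3 = 8; b_3 = 9; t_3 = 4; a_4 = 15; b_4 = 9.5; c_4 = 6; s_4 = 2.5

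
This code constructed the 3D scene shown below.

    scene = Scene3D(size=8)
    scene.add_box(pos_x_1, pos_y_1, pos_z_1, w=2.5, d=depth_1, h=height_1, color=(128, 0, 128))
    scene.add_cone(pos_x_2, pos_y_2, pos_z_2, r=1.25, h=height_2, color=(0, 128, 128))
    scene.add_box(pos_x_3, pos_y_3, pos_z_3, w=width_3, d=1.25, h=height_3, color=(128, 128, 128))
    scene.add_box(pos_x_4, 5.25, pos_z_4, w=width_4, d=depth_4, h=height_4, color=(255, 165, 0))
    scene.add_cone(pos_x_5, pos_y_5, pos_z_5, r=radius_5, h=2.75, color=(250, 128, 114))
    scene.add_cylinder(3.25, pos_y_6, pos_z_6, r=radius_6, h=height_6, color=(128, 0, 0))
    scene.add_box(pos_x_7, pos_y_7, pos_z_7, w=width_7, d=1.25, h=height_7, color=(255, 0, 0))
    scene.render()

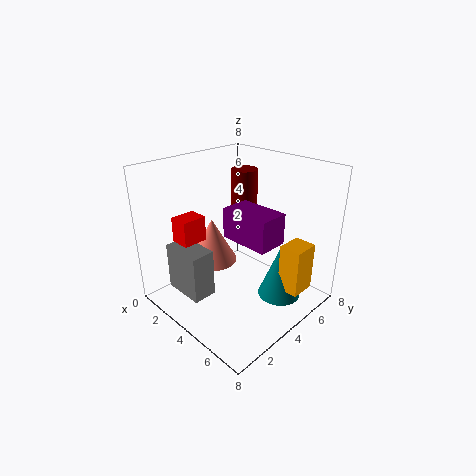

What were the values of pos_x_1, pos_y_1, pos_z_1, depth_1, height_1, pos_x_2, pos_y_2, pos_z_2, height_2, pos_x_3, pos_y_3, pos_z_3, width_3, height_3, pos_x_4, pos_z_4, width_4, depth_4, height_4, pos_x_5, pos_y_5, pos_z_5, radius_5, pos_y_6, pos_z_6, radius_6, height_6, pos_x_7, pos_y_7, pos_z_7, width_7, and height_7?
pos_x_1 = 4.75, pos_y_1 = 2.25, pos_z_1 = 5, depth_1 = 1.5, height_1 = 1.5, pos_x_2 = 5.75, pos_y_2 = 5.75, pos_z_2 = 0.25, height_2 = 3.25, pos_x_3 = 2.25, pos_y_3 = 0.5, pos_z_3 = 1.75, width_3 = 2.25, height_3 = 2.5, pos_x_4 = 6, pos_z_4 = 1, width_4 = 1.25, depth_4 = 1.5, height_4 = 2.75, pos_x_5 = 1.5, pos_y_5 = 4.25, pos_z_5 = 1.5, radius_5 = 1.5, pos_y_6 = 5.25, pos_z_6 = 5, radius_6 = 0.75, height_6 = 2.5, pos_x_7 = 3, pos_y_7 = 0.5, pos_z_7 = 4.75, width_7 = 1, height_7 = 1.25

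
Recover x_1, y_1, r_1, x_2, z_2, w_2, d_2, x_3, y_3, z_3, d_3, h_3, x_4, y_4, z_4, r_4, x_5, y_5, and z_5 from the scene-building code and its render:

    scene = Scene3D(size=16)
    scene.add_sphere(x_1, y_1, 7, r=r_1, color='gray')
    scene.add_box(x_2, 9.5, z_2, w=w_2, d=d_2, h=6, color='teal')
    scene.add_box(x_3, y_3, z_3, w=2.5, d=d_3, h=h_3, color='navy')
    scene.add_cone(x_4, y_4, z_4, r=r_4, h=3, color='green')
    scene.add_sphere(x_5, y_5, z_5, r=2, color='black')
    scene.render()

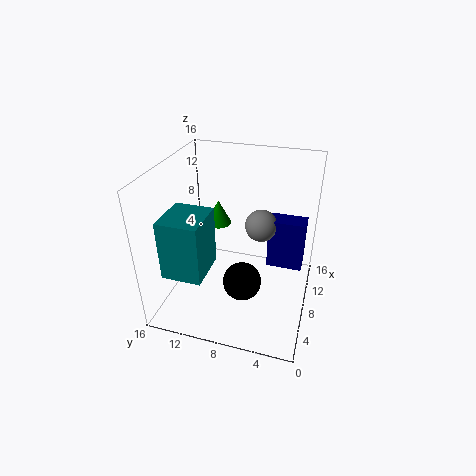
x_1 = 13, y_1 = 6.5, r_1 = 2, x_2 = 0.5, z_2 = 7, w_2 = 4.5, d_2 = 4, x_3 = 12.5, y_3 = 1, z_3 = 1.5, d_3 = 4.5, h_3 = 6.5, x_4 = 11.5, y_4 = 11.5, z_4 = 7.5, r_4 = 1.5, x_5 = 4.5, y_5 = 6.5, z_5 = 5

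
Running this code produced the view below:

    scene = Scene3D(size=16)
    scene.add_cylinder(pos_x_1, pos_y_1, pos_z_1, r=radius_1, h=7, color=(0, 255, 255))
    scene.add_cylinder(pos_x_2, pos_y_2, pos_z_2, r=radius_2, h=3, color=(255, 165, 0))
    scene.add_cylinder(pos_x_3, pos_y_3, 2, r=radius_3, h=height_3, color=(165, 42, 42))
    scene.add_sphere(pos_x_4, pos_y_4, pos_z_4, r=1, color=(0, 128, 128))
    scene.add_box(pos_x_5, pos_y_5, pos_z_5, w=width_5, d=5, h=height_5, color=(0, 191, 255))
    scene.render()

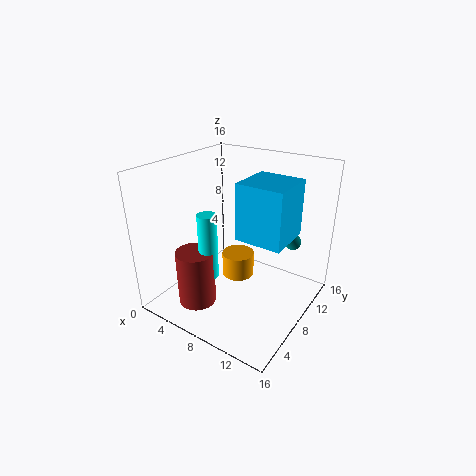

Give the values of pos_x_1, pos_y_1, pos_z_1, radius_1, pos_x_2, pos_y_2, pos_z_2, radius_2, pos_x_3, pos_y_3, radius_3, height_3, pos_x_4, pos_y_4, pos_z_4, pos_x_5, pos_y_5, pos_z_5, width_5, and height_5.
pos_x_1 = 7; pos_y_1 = 4; pos_z_1 = 5; radius_1 = 1; pos_x_2 = 6; pos_y_2 = 11; pos_z_2 = 1; radius_2 = 2; pos_x_3 = 6; pos_y_3 = 3; radius_3 = 2; height_3 = 6; pos_x_4 = 12; pos_y_4 = 14; pos_z_4 = 6; pos_x_5 = 9; pos_y_5 = 6; pos_z_5 = 9; width_5 = 5; height_5 = 6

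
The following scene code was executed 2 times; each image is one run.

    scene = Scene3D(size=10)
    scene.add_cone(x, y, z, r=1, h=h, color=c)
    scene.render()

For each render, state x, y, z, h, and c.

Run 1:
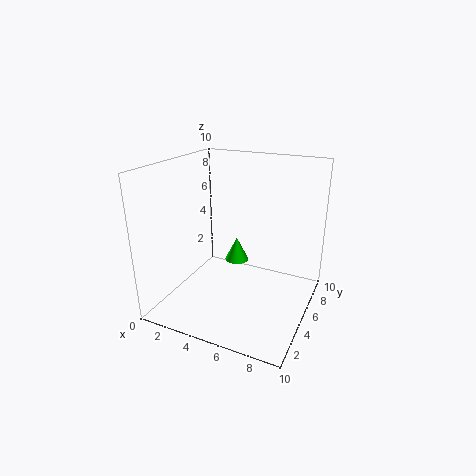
x = 3
y = 9
z = 1
h = 2
c = 'lime'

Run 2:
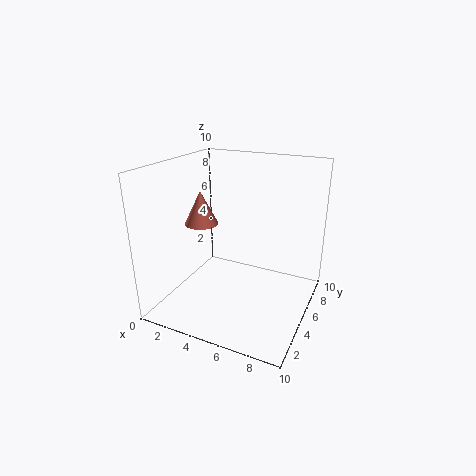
x = 4
y = 2
z = 7
h = 2
c = 'salmon'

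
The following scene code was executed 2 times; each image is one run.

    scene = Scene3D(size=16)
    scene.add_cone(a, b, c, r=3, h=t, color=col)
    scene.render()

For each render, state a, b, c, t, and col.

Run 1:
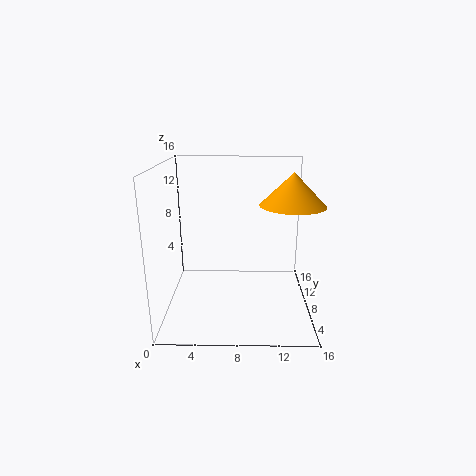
a = 13, b = 3, c = 13, t = 3, col = 'orange'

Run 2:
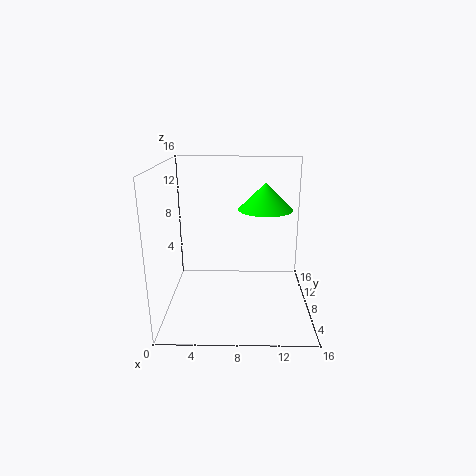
a = 11, b = 9, c = 11, t = 3, col = 'lime'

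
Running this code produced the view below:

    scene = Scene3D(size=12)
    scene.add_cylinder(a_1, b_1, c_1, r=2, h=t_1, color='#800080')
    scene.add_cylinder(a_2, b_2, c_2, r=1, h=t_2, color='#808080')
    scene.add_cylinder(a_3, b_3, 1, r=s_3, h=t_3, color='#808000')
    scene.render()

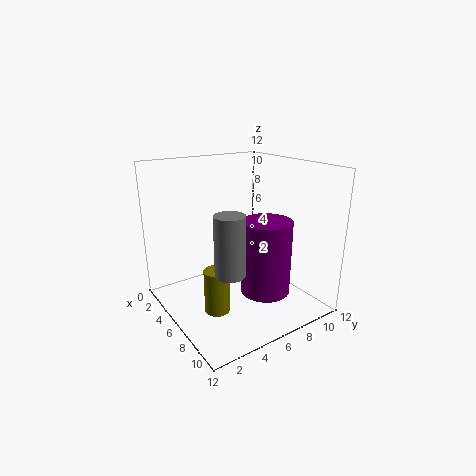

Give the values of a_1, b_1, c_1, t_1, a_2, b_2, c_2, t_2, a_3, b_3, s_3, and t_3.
a_1 = 8.5; b_1 = 7; c_1 = 2; t_1 = 6; a_2 = 11; b_2 = 2; c_2 = 6; t_2 = 4; a_3 = 7.5; b_3 = 3; s_3 = 1; t_3 = 3.5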